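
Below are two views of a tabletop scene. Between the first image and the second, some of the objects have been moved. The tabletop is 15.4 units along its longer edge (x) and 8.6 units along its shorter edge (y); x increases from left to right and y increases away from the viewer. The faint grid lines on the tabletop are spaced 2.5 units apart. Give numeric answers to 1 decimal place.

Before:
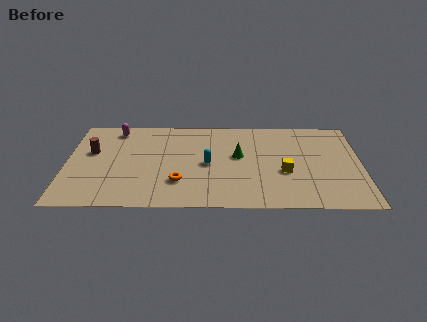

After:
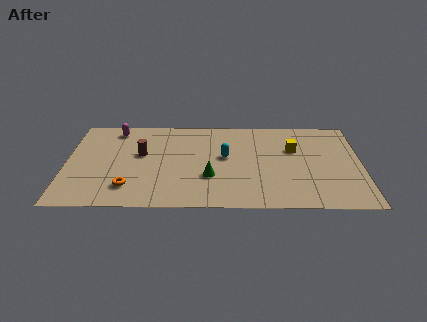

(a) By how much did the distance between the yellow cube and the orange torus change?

+3.8

Before: roughly 5.6 units apart; after: 9.4. That's 3.8 units further apart.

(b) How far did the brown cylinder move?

2.6

The brown cylinder was near (1.3, 5.2) before and (3.9, 5.0) after, so it travelled √(2.6² + 0.2²) ≈ 2.6 units.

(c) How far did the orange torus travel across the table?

2.6

The orange torus was near (5.9, 2.4) before and (3.3, 1.9) after, so it travelled √(2.6² + 0.5²) ≈ 2.6 units.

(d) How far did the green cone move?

2.5

The green cone was near (9.0, 4.9) before and (7.5, 2.9) after, so it travelled √(1.5² + 2.0²) ≈ 2.5 units.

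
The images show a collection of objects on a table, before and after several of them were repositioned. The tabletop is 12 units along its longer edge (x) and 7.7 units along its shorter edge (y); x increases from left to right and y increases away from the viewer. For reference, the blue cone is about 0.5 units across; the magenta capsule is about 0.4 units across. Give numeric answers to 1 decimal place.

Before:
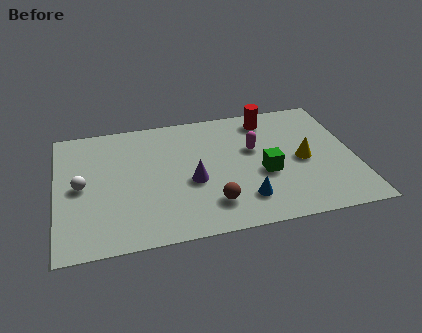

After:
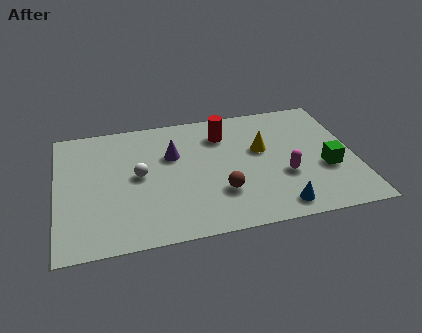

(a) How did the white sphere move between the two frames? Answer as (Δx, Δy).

(2.3, 0.2)

The white sphere started near (1.0, 3.8) and ended near (3.3, 4.0).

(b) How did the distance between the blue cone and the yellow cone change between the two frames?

+0.5

The distance was about 3.1 in the first image and 3.6 in the second, so they moved 0.5 units further apart.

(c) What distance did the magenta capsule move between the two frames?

2.2

The magenta capsule moved from about (8.0, 4.7) to (9.1, 2.8), a distance of √(1.1² + 1.9²) ≈ 2.2.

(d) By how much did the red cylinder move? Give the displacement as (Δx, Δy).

(-1.9, -0.6)

The red cylinder was at about (8.7, 6.5) and moved to about (6.8, 5.9).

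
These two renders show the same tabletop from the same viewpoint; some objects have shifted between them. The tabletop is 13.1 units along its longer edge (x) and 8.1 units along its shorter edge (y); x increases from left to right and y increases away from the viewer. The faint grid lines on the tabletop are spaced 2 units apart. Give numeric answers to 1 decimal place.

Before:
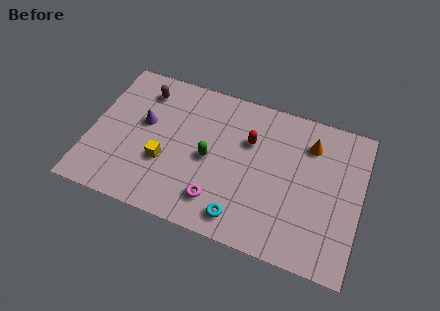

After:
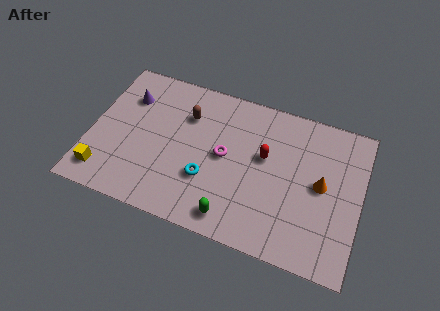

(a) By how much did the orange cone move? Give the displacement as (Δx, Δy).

(0.7, -2.0)

The orange cone was at about (10.5, 6.2) and moved to about (11.2, 4.2).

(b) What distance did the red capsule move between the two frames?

1.0

From (7.6, 5.4) to (8.4, 4.8), the red capsule covered √(0.8² + 0.6²) ≈ 1.0 units.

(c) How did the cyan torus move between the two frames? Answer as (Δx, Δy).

(-1.8, 1.5)

The cyan torus was at about (7.6, 1.2) and moved to about (5.8, 2.7).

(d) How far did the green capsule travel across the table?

3.0

The green capsule moved from about (5.8, 3.8) to (7.2, 1.1), a distance of √(1.4² + 2.7²) ≈ 3.0.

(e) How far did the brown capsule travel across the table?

2.3

The brown capsule was near (2.3, 6.5) before and (4.5, 5.8) after, so it travelled √(2.2² + 0.7²) ≈ 2.3 units.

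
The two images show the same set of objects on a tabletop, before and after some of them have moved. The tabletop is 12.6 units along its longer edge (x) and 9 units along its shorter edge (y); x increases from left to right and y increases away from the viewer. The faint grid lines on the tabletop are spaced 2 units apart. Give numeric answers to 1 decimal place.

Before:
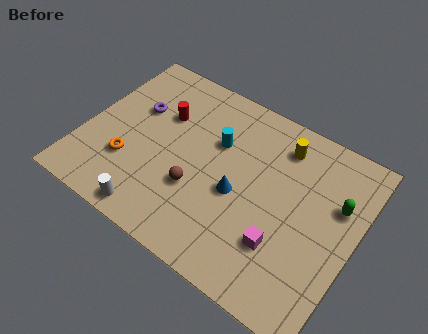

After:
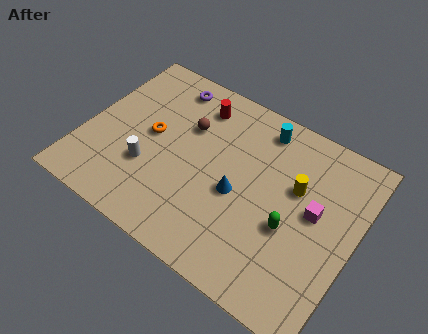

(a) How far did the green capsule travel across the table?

2.8

The green capsule moved from about (11.6, 5.8) to (9.8, 3.6), a distance of √(1.8² + 2.2²) ≈ 2.8.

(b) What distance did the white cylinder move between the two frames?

2.2

The white cylinder was near (3.9, 0.9) before and (3.2, 3.0) after, so it travelled √(0.7² + 2.1²) ≈ 2.2 units.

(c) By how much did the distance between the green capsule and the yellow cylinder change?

-1.3

The distance was about 3.3 in the first image and 2.0 in the second, so they moved 1.3 units closer together.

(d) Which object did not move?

the blue cone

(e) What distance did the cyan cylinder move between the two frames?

2.5

The cyan cylinder was near (5.9, 5.9) before and (7.7, 7.7) after, so it travelled √(1.8² + 1.8²) ≈ 2.5 units.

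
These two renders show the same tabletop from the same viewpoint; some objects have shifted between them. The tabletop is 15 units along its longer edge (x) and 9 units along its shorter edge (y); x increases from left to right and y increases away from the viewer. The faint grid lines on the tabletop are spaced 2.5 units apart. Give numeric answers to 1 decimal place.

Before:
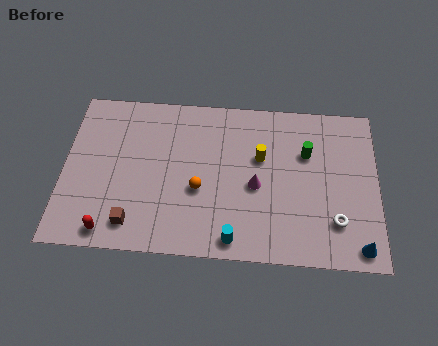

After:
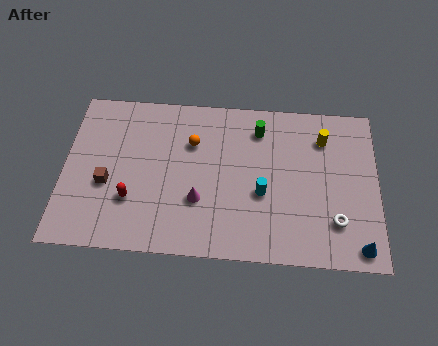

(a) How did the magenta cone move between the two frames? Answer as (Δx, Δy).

(-2.7, -1.0)

From the two frames, the magenta cone sits at roughly (9.2, 4.0) before and (6.5, 3.0) after.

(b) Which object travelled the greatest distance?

the yellow cylinder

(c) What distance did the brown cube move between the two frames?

2.5

From (3.4, 1.5) to (2.1, 3.6), the brown cube covered √(1.3² + 2.1²) ≈ 2.5 units.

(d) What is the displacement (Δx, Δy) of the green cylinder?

(-2.3, 1.2)

The green cylinder was at about (11.6, 6.0) and moved to about (9.3, 7.2).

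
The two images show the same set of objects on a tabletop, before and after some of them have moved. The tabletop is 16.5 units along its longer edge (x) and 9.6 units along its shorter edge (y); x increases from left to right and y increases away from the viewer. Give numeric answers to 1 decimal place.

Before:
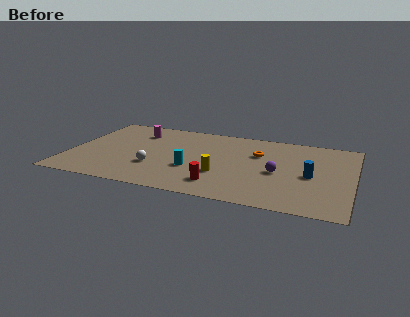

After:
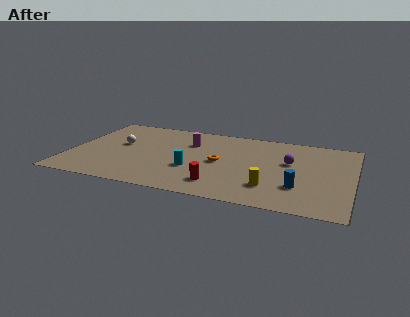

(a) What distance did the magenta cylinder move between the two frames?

3.3

The magenta cylinder was near (3.6, 7.4) before and (6.8, 6.8) after, so it travelled √(3.2² + 0.6²) ≈ 3.3 units.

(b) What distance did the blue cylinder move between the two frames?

1.7

The blue cylinder moved from about (14.1, 4.4) to (13.5, 2.8), a distance of √(0.6² + 1.6²) ≈ 1.7.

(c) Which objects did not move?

the cyan cylinder and the red cylinder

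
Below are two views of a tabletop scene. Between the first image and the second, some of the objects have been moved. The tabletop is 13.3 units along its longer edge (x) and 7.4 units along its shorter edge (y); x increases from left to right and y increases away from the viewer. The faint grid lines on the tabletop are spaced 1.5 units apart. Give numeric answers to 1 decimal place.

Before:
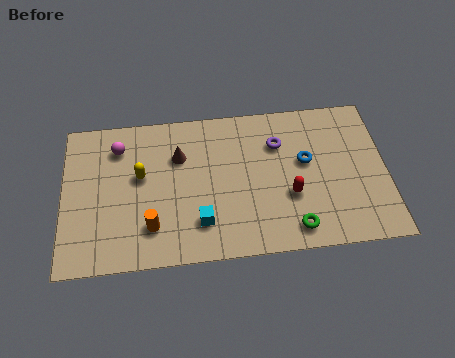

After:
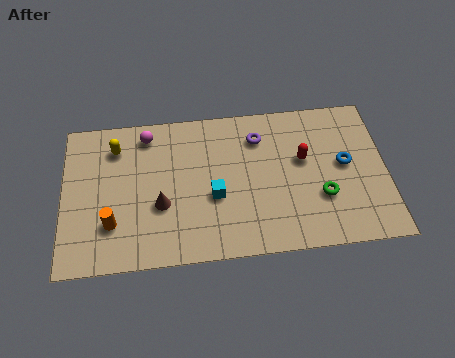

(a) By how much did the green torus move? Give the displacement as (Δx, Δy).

(1.2, 1.4)

The green torus was at about (9.4, 1.1) and moved to about (10.6, 2.5).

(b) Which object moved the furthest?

the brown cone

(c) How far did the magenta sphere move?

1.3

The magenta sphere moved from about (2.3, 5.8) to (3.5, 6.3), a distance of √(1.2² + 0.5²) ≈ 1.3.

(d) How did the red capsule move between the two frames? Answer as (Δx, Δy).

(0.6, 1.7)

The red capsule started near (9.3, 2.7) and ended near (9.9, 4.4).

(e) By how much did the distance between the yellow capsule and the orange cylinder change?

+1.2

They were about 2.5 units apart before and 3.7 after — 1.2 units further apart.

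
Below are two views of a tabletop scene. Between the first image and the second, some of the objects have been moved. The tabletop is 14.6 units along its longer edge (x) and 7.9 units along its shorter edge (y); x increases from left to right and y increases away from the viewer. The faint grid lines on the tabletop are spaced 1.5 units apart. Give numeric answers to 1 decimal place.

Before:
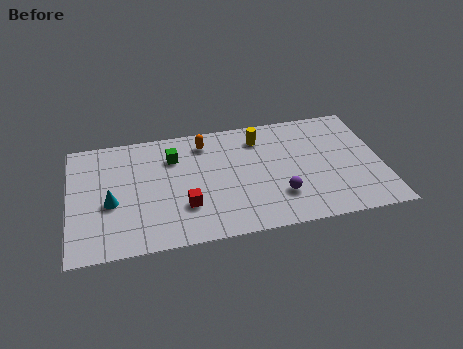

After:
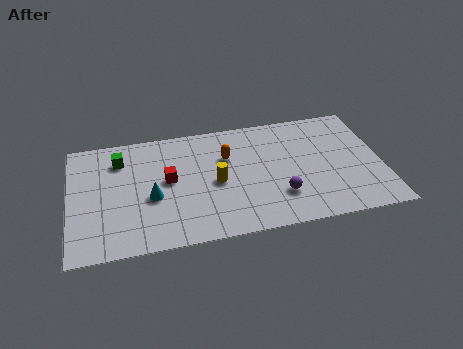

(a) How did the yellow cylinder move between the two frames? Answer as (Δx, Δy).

(-2.2, -2.6)

The yellow cylinder started near (9.0, 6.3) and ended near (6.8, 3.7).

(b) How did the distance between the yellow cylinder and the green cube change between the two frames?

+0.9

The distance was about 4.1 in the first image and 5.0 in the second, so they moved 0.9 units further apart.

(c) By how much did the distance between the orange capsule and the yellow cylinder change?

-0.9

The distance was about 2.6 in the first image and 1.7 in the second, so they moved 0.9 units closer together.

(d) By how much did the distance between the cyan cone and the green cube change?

-0.8

They were about 3.9 units apart before and 3.1 after — 0.8 units closer together.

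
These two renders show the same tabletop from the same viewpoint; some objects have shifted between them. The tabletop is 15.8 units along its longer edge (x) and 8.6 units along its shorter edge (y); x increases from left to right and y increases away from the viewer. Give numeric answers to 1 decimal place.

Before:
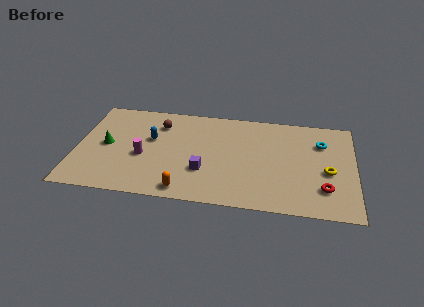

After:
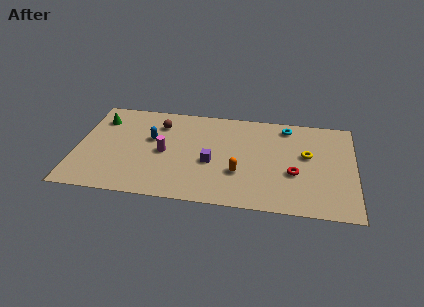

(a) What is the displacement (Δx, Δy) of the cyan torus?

(-2.0, 1.2)

The cyan torus started near (13.9, 6.2) and ended near (11.9, 7.4).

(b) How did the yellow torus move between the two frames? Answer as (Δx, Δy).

(-1.2, 1.3)

The yellow torus started near (14.3, 3.7) and ended near (13.1, 5.0).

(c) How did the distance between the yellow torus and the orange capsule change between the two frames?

-4.1

The distance was about 8.4 in the first image and 4.3 in the second, so they moved 4.1 units closer together.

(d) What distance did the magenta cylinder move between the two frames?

1.3

From (3.8, 3.6) to (5.0, 4.1), the magenta cylinder covered √(1.2² + 0.5²) ≈ 1.3 units.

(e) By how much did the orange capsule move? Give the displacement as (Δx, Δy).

(3.0, 1.9)

From the two frames, the orange capsule sits at roughly (6.3, 1.0) before and (9.3, 2.9) after.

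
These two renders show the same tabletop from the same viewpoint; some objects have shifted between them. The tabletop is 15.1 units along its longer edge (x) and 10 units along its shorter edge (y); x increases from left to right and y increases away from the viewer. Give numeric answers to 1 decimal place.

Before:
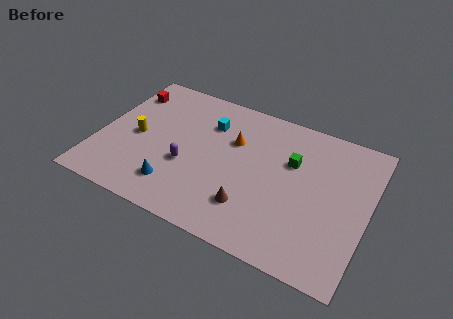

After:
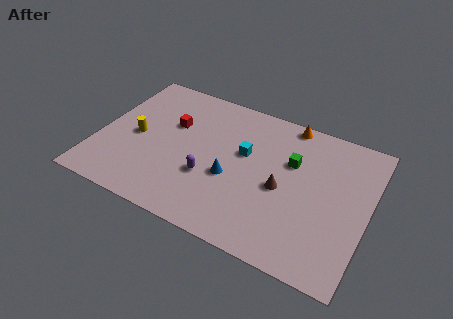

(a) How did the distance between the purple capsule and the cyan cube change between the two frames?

-0.6

The distance was about 3.6 in the first image and 3.0 in the second, so they moved 0.6 units closer together.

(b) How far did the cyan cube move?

2.6

The cyan cube moved from about (5.9, 7.3) to (8.1, 6.0), a distance of √(2.2² + 1.3²) ≈ 2.6.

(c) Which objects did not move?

the yellow cylinder and the green cube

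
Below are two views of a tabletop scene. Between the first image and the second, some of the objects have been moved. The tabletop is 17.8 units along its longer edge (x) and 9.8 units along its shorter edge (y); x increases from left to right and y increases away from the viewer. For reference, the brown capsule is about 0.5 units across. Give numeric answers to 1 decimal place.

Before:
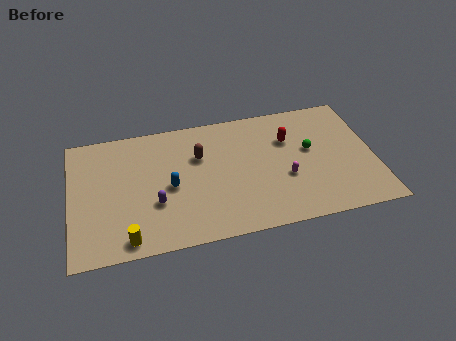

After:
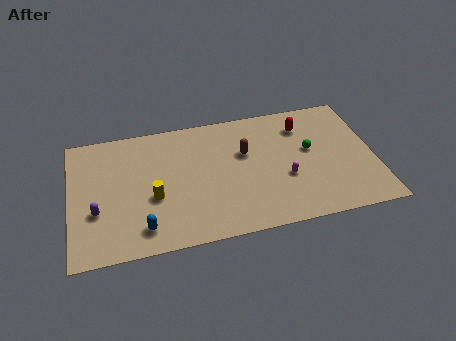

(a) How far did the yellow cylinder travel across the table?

3.2

The yellow cylinder moved from about (3.2, 1.1) to (4.8, 3.9), a distance of √(1.6² + 2.8²) ≈ 3.2.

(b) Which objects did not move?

the magenta capsule and the green sphere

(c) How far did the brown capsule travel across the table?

2.7

From (7.6, 6.5) to (10.3, 6.2), the brown capsule covered √(2.7² + 0.3²) ≈ 2.7 units.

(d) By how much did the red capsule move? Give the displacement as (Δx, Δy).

(0.9, 0.9)

From the two frames, the red capsule sits at roughly (12.9, 6.7) before and (13.8, 7.6) after.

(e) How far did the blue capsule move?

3.3

The blue capsule moved from about (5.8, 4.5) to (4.1, 1.7), a distance of √(1.7² + 2.8²) ≈ 3.3.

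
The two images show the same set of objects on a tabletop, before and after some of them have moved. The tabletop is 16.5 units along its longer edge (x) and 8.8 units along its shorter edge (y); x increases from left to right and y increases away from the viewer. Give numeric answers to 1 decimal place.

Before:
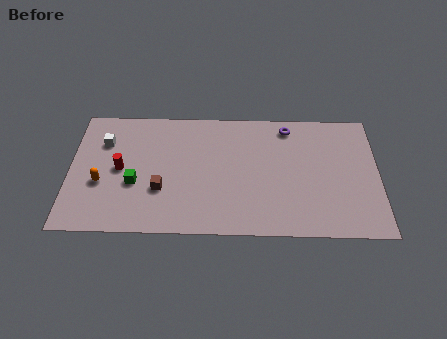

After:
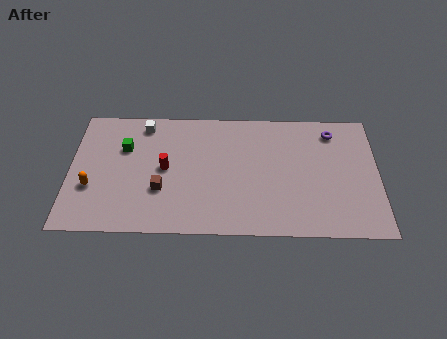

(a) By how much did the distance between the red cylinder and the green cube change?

+1.3

Before: roughly 1.3 units apart; after: 2.6. That's 1.3 units further apart.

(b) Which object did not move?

the brown cube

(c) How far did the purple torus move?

2.4

The purple torus was near (11.7, 7.6) before and (14.1, 7.3) after, so it travelled √(2.4² + 0.3²) ≈ 2.4 units.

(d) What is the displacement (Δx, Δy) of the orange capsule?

(-0.5, -0.3)

The orange capsule started near (1.7, 3.4) and ended near (1.2, 3.1).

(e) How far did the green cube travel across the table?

2.6

The green cube moved from about (3.5, 3.4) to (2.9, 5.9), a distance of √(0.6² + 2.5²) ≈ 2.6.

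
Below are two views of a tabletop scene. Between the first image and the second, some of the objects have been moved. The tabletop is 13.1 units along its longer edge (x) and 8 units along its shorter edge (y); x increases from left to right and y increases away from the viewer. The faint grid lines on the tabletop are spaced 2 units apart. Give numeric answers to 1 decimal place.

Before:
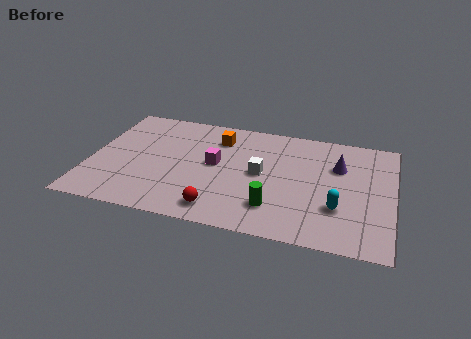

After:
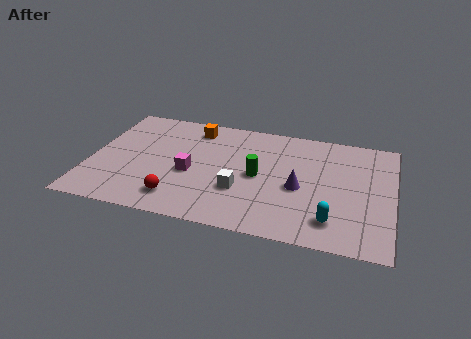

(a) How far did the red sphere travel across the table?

1.8

From (5.8, 1.2) to (4.0, 1.5), the red sphere covered √(1.8² + 0.3²) ≈ 1.8 units.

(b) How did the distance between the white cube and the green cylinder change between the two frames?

-0.9

The distance was about 2.3 in the first image and 1.4 in the second, so they moved 0.9 units closer together.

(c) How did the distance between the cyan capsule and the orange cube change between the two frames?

+1.6

The distance was about 6.5 in the first image and 8.1 in the second, so they moved 1.6 units further apart.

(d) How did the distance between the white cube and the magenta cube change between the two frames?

+0.3

They were about 2.0 units apart before and 2.3 after — 0.3 units further apart.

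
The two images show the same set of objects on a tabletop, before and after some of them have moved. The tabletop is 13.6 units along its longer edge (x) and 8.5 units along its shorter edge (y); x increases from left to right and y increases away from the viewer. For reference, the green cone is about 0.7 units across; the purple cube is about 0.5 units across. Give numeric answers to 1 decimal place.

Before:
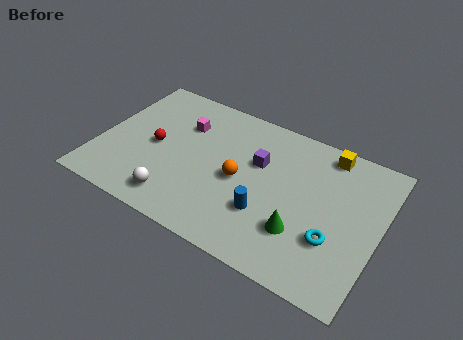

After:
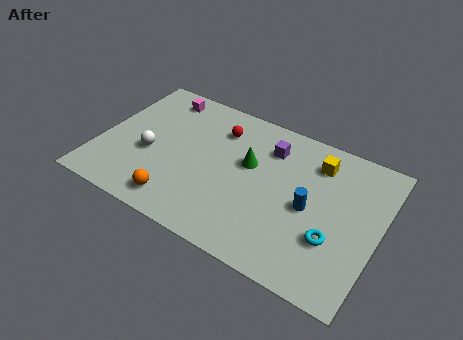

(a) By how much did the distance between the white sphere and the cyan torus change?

+1.6

The distance was about 7.5 in the first image and 9.1 in the second, so they moved 1.6 units further apart.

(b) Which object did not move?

the cyan torus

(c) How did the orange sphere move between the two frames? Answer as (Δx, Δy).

(-2.6, -2.7)

The orange sphere was at about (6.9, 4.0) and moved to about (4.3, 1.3).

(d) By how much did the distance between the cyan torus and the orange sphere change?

+2.6

The distance was about 4.9 in the first image and 7.5 in the second, so they moved 2.6 units further apart.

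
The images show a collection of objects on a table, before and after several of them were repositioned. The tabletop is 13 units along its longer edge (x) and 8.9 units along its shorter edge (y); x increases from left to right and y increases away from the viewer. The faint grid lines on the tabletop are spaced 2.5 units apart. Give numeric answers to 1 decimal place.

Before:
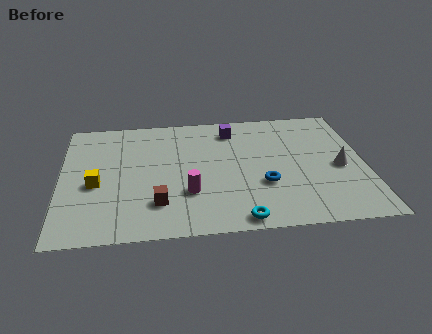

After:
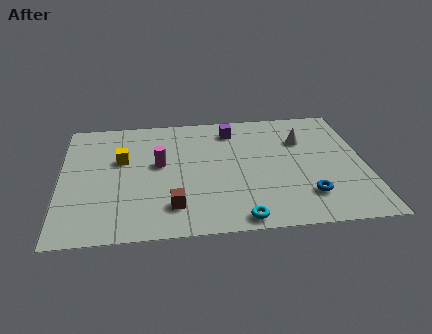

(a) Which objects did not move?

the cyan torus and the purple cube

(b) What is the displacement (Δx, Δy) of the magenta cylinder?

(-1.2, 2.2)

The magenta cylinder was at about (5.4, 2.8) and moved to about (4.2, 5.0).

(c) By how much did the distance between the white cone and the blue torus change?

+0.7

The distance was about 3.4 in the first image and 4.1 in the second, so they moved 0.7 units further apart.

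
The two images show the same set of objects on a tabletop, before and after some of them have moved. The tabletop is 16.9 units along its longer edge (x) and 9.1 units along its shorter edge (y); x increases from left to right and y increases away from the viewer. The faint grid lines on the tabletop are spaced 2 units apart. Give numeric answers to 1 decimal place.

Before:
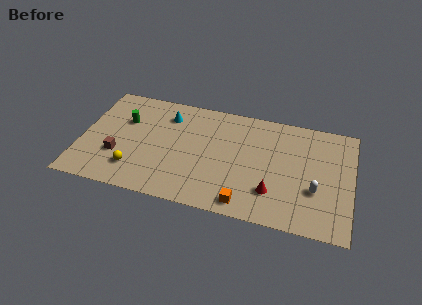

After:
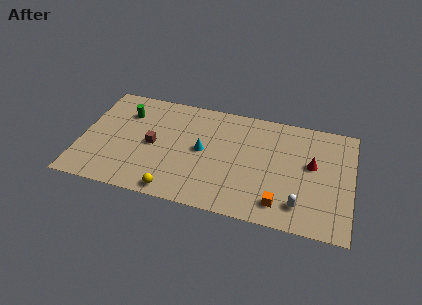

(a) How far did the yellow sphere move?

2.9

The yellow sphere moved from about (3.5, 2.1) to (6.1, 0.9), a distance of √(2.6² + 1.2²) ≈ 2.9.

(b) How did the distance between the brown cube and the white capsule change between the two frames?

-2.6

The distance was about 12.3 in the first image and 9.7 in the second, so they moved 2.6 units closer together.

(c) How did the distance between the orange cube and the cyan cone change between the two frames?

-2.1

They were about 8.0 units apart before and 5.9 after — 2.1 units closer together.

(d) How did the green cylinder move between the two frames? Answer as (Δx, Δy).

(0.0, 0.7)

From the two frames, the green cylinder sits at roughly (2.6, 6.0) before and (2.6, 6.7) after.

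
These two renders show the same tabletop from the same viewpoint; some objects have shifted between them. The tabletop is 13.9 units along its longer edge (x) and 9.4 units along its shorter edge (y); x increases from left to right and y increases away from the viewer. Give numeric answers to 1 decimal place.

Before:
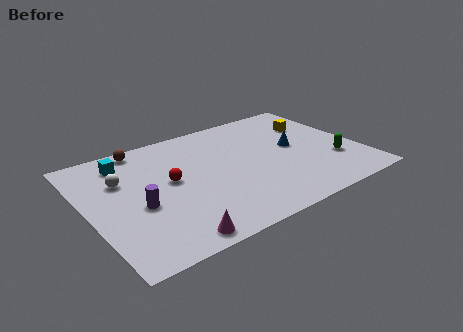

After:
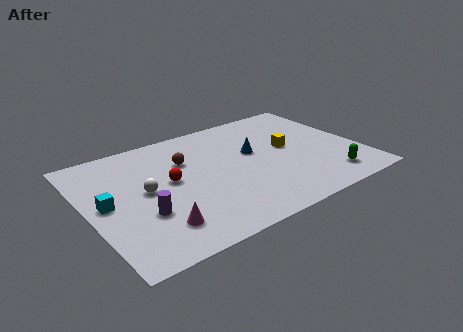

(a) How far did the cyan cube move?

3.2

From (2.3, 7.7) to (0.9, 4.8), the cyan cube covered √(1.4² + 2.9²) ≈ 3.2 units.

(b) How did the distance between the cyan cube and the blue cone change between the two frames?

-1.1

They were about 8.8 units apart before and 7.7 after — 1.1 units closer together.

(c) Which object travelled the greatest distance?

the cyan cube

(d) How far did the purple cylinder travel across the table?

0.7

The purple cylinder was near (2.4, 3.9) before and (2.5, 3.2) after, so it travelled √(0.1² + 0.7²) ≈ 0.7 units.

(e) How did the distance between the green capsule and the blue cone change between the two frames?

+2.3

They were about 2.7 units apart before and 5.0 after — 2.3 units further apart.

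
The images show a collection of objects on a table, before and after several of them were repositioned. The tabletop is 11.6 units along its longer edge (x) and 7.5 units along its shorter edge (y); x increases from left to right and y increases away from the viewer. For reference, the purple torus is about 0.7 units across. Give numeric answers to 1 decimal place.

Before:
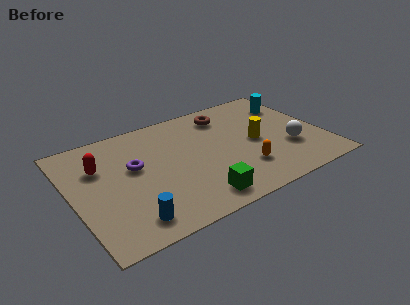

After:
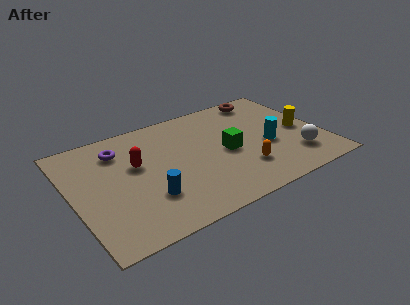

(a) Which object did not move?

the orange capsule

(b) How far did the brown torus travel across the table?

2.1

The brown torus was near (7.5, 6.1) before and (9.5, 6.6) after, so it travelled √(2.0² + 0.5²) ≈ 2.1 units.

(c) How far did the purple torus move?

1.5

From (2.9, 4.4) to (2.4, 5.8), the purple torus covered √(0.5² + 1.4²) ≈ 1.5 units.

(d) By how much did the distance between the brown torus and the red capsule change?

+0.6

Before: roughly 6.2 units apart; after: 6.8. That's 0.6 units further apart.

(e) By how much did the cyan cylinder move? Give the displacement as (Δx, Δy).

(-1.6, -2.5)

From the two frames, the cyan cylinder sits at roughly (10.6, 5.6) before and (9.0, 3.1) after.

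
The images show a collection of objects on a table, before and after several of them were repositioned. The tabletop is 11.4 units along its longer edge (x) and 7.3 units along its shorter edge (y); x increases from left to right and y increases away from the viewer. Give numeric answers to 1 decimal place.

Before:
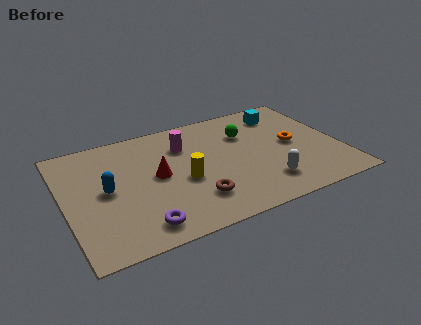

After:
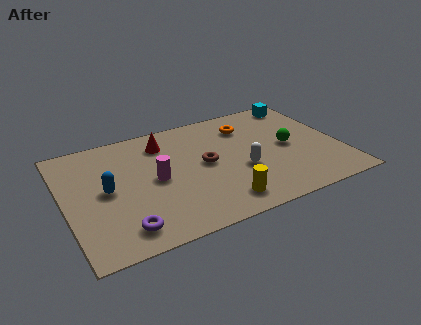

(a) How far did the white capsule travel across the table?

1.4

The white capsule was near (8.0, 1.6) before and (7.2, 2.8) after, so it travelled √(0.8² + 1.2²) ≈ 1.4 units.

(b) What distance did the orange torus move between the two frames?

2.5

The orange torus moved from about (9.5, 3.7) to (7.8, 5.6), a distance of √(1.7² + 1.9²) ≈ 2.5.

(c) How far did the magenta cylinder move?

2.2

The magenta cylinder moved from about (5.1, 5.3) to (3.7, 3.6), a distance of √(1.4² + 1.7²) ≈ 2.2.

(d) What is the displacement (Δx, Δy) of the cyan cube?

(0.9, 0.5)

The cyan cube started near (9.4, 5.9) and ended near (10.3, 6.4).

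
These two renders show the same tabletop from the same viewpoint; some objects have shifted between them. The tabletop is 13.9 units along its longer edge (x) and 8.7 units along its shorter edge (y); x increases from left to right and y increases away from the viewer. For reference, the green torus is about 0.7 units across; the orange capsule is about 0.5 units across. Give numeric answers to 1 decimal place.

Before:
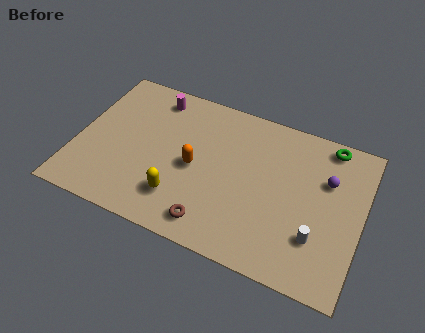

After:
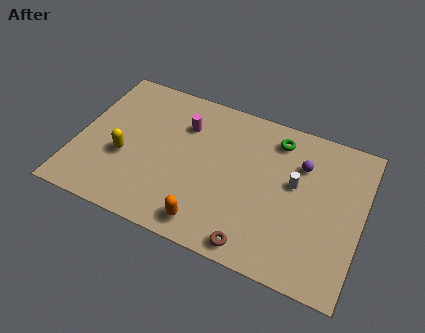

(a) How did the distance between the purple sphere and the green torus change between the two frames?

-0.4

Before: roughly 2.0 units apart; after: 1.6. That's 0.4 units closer together.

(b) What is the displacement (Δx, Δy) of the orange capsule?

(1.0, -2.9)

The orange capsule was at about (5.8, 4.1) and moved to about (6.8, 1.2).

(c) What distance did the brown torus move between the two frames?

2.1

The brown torus moved from about (7.0, 1.3) to (9.1, 0.9), a distance of √(2.1² + 0.4²) ≈ 2.1.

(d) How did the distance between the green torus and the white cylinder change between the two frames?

-2.8

Before: roughly 5.3 units apart; after: 2.5. That's 2.8 units closer together.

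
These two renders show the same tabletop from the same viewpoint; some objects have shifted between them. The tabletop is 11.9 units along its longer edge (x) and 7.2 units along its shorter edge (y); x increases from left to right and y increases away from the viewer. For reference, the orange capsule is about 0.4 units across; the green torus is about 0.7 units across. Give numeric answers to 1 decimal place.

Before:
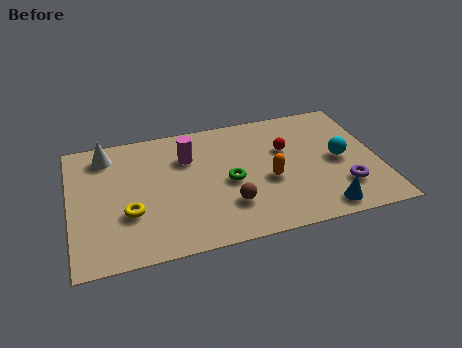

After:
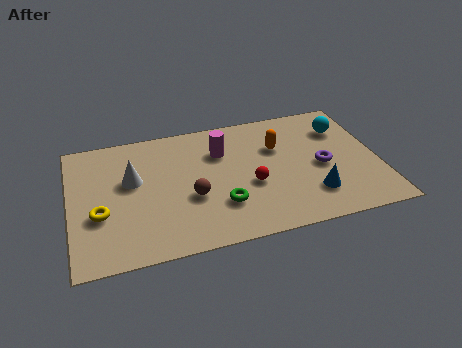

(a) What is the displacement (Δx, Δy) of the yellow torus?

(-1.1, 0.2)

From the two frames, the yellow torus sits at roughly (2.2, 2.5) before and (1.1, 2.7) after.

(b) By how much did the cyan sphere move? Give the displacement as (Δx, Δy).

(0.3, 1.8)

The cyan sphere started near (10.4, 3.5) and ended near (10.7, 5.3).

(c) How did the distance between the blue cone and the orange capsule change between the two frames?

+0.4

Before: roughly 2.8 units apart; after: 3.2. That's 0.4 units further apart.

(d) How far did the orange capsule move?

1.9

The orange capsule moved from about (7.6, 3.0) to (8.1, 4.8), a distance of √(0.5² + 1.8²) ≈ 1.9.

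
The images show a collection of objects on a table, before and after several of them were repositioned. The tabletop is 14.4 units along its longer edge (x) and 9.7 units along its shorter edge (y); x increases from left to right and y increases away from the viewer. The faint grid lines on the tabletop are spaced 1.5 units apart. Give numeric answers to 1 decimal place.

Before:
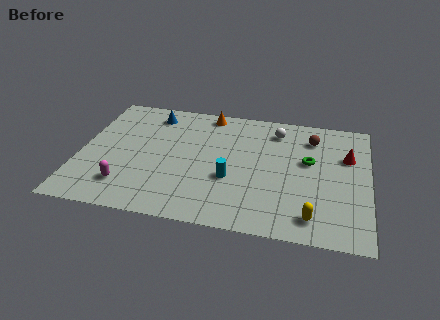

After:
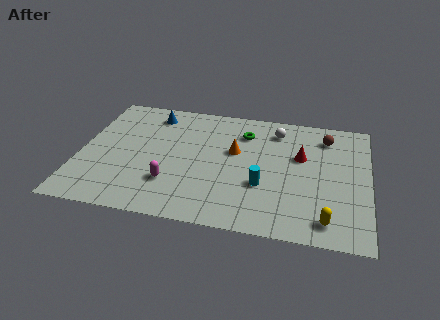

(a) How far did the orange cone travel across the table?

3.3

From (6.2, 8.7) to (7.7, 5.8), the orange cone covered √(1.5² + 2.9²) ≈ 3.3 units.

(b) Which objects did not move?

the blue cone and the white sphere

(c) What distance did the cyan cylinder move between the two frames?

1.6

The cyan cylinder moved from about (7.6, 3.6) to (9.2, 3.4), a distance of √(1.6² + 0.2²) ≈ 1.6.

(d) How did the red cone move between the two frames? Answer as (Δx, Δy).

(-2.3, -0.4)

From the two frames, the red cone sits at roughly (13.3, 6.4) before and (11.0, 6.0) after.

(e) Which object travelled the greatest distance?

the green torus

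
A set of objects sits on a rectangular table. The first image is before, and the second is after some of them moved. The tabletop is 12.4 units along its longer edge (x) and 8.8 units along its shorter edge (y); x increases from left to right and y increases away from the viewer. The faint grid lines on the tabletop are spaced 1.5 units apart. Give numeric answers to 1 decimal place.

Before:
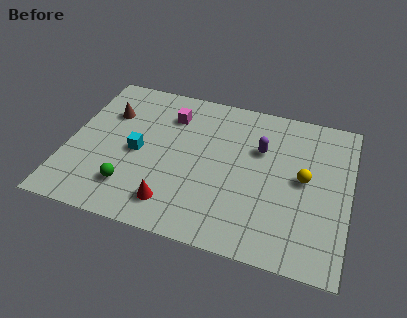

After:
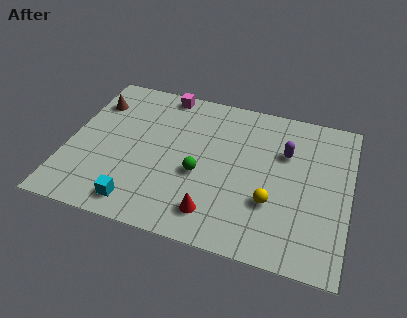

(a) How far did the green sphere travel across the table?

3.3

The green sphere moved from about (3.0, 2.0) to (5.9, 3.6), a distance of √(2.9² + 1.6²) ≈ 3.3.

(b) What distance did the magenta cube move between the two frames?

1.4

The magenta cube was near (4.3, 6.7) before and (3.9, 8.0) after, so it travelled √(0.4² + 1.3²) ≈ 1.4 units.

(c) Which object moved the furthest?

the green sphere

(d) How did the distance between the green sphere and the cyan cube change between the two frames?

+1.4

Before: roughly 2.1 units apart; after: 3.5. That's 1.4 units further apart.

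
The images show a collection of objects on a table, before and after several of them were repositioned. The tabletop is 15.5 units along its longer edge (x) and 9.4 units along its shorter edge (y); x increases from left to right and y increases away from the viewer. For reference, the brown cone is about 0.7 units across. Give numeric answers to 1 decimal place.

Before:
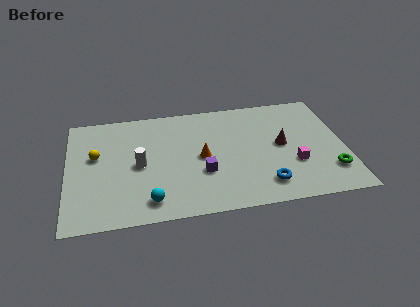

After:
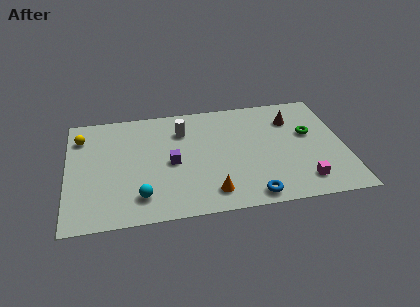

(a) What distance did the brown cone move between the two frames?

2.2

The brown cone moved from about (12.0, 4.9) to (12.7, 7.0), a distance of √(0.7² + 2.1²) ≈ 2.2.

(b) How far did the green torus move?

3.4

From (14.6, 2.3) to (13.6, 5.6), the green torus covered √(1.0² + 3.3²) ≈ 3.4 units.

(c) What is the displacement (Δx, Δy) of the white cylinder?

(2.5, 2.5)

The white cylinder was at about (4.0, 4.5) and moved to about (6.5, 7.0).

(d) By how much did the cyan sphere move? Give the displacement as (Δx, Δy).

(-0.5, 0.4)

From the two frames, the cyan sphere sits at roughly (4.5, 1.5) before and (4.0, 1.9) after.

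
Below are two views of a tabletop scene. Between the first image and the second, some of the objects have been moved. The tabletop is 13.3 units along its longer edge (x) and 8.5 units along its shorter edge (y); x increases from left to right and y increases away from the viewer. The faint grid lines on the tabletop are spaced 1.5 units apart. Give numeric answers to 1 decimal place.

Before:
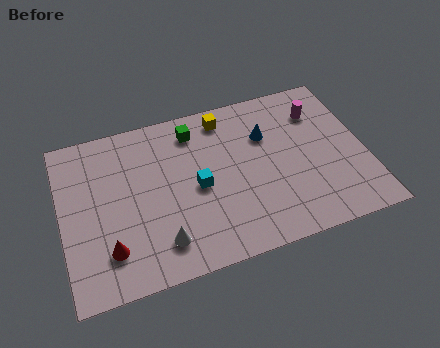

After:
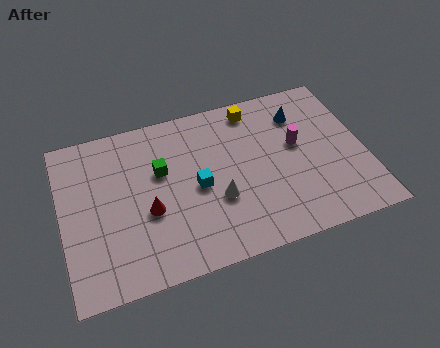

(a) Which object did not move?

the cyan cube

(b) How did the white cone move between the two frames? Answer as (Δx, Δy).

(2.6, 1.4)

From the two frames, the white cone sits at roughly (4.1, 1.7) before and (6.7, 3.1) after.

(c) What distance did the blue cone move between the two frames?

1.7

The blue cone moved from about (9.1, 5.8) to (10.7, 6.5), a distance of √(1.6² + 0.7²) ≈ 1.7.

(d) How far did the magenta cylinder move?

1.9

The magenta cylinder moved from about (11.5, 6.4) to (10.4, 4.9), a distance of √(1.1² + 1.5²) ≈ 1.9.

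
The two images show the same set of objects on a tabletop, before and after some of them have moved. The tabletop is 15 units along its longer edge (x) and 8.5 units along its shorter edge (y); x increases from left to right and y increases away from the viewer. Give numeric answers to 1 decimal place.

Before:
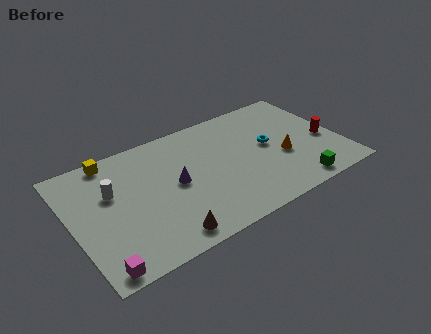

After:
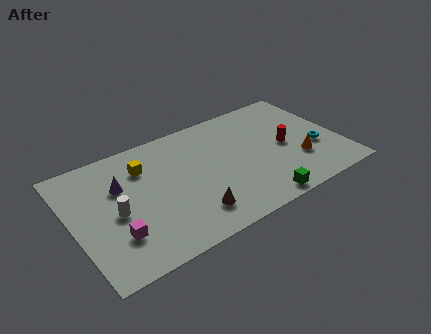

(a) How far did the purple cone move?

3.2

The purple cone moved from about (5.7, 4.3) to (2.8, 5.6), a distance of √(2.9² + 1.3²) ≈ 3.2.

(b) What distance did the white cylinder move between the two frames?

1.5

The white cylinder was near (2.3, 5.4) before and (2.3, 3.9) after, so it travelled √(0.0² + 1.5²) ≈ 1.5 units.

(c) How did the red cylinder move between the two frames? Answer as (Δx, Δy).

(-2.2, 0.5)

The red cylinder started near (14.2, 3.6) and ended near (12.0, 4.1).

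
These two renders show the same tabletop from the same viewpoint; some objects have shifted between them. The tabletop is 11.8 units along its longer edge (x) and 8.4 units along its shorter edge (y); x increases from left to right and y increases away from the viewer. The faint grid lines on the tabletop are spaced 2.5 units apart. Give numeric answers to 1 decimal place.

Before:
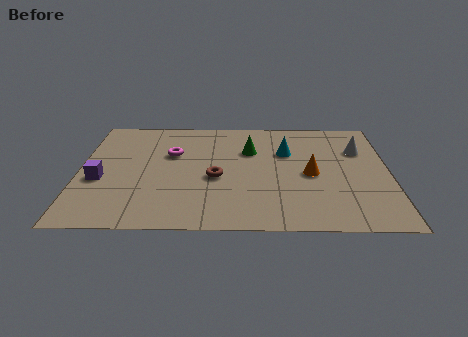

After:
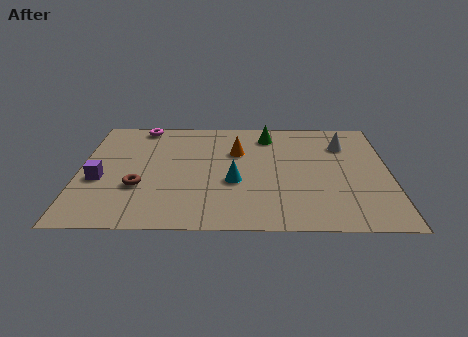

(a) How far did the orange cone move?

3.3

The orange cone was near (8.8, 3.9) before and (6.0, 5.6) after, so it travelled √(2.8² + 1.7²) ≈ 3.3 units.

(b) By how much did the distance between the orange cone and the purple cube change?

-2.4

The distance was about 8.0 in the first image and 5.6 in the second, so they moved 2.4 units closer together.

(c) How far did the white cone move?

0.7

The white cone was near (10.7, 5.8) before and (10.1, 6.2) after, so it travelled √(0.6² + 0.4²) ≈ 0.7 units.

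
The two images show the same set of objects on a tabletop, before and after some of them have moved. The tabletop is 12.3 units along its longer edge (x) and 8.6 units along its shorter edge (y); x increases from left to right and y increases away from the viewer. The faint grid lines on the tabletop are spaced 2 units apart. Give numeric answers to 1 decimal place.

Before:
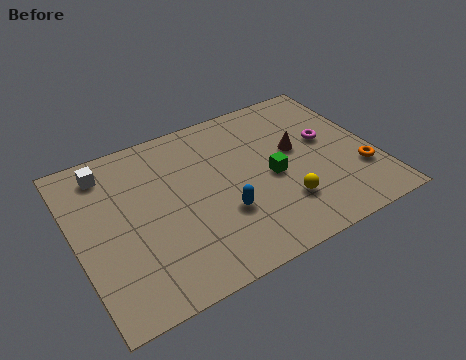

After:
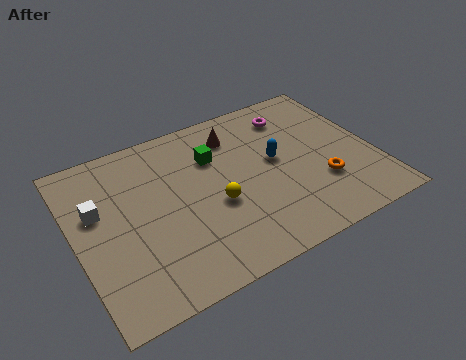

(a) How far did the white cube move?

2.0

The white cube moved from about (1.6, 7.2) to (1.0, 5.3), a distance of √(0.6² + 1.9²) ≈ 2.0.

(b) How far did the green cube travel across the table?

3.0

The green cube moved from about (8.0, 3.9) to (5.9, 6.0), a distance of √(2.1² + 2.1²) ≈ 3.0.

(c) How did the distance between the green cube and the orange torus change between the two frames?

+1.5

Before: roughly 3.7 units apart; after: 5.2. That's 1.5 units further apart.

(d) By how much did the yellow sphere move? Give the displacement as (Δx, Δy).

(-2.6, 1.2)

From the two frames, the yellow sphere sits at roughly (8.2, 2.3) before and (5.6, 3.5) after.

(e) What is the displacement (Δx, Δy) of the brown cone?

(-2.3, 1.9)

The brown cone was at about (9.2, 4.9) and moved to about (6.9, 6.8).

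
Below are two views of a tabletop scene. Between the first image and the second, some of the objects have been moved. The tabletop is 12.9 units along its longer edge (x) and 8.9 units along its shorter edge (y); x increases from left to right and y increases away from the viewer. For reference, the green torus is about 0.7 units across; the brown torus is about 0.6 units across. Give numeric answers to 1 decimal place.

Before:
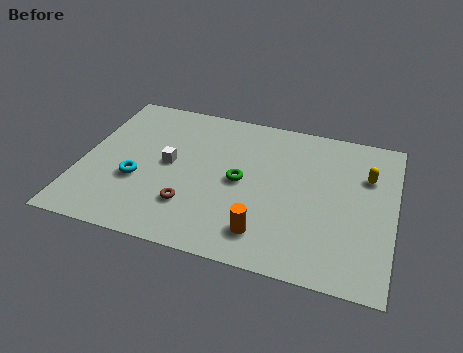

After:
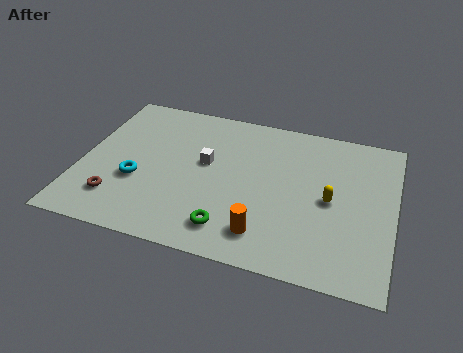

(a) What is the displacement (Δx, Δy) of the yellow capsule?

(-1.4, -1.8)

The yellow capsule started near (11.7, 6.1) and ended near (10.3, 4.3).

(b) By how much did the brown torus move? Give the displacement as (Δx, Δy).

(-3.0, -0.4)

The brown torus started near (4.7, 2.4) and ended near (1.7, 2.0).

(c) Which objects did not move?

the cyan torus and the orange cylinder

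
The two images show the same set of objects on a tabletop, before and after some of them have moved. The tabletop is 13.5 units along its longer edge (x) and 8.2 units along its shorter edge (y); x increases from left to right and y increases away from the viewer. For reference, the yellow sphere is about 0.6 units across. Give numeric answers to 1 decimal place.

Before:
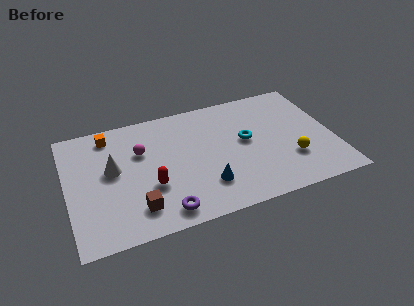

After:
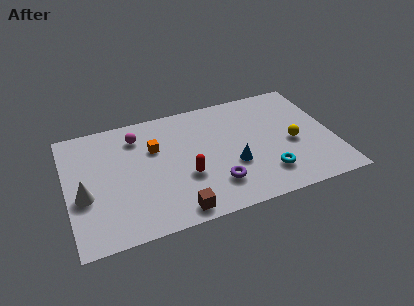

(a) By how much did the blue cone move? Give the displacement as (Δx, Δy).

(1.5, 0.9)

The blue cone was at about (6.8, 2.1) and moved to about (8.3, 3.0).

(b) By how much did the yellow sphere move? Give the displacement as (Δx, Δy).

(0.2, 1.1)

The yellow sphere was at about (11.2, 2.5) and moved to about (11.4, 3.6).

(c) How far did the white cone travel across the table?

2.0

The white cone moved from about (2.3, 4.6) to (0.8, 3.3), a distance of √(1.5² + 1.3²) ≈ 2.0.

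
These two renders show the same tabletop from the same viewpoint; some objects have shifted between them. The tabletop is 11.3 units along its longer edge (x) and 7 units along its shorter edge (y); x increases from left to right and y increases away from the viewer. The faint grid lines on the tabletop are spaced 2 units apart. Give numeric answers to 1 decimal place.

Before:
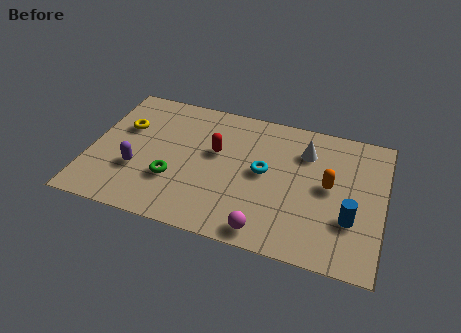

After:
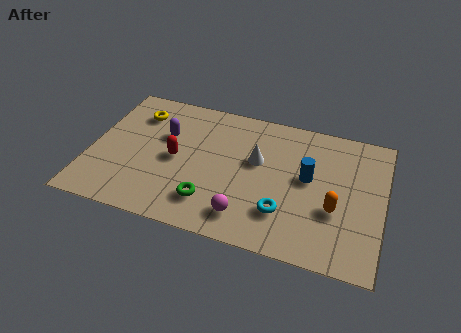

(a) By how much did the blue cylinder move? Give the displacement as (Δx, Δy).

(-1.7, 1.6)

The blue cylinder was at about (10.1, 2.3) and moved to about (8.4, 3.9).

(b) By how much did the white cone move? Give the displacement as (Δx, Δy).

(-1.8, -1.0)

From the two frames, the white cone sits at roughly (8.2, 5.2) before and (6.4, 4.2) after.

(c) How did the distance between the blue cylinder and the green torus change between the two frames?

-2.5

The distance was about 6.8 in the first image and 4.3 in the second, so they moved 2.5 units closer together.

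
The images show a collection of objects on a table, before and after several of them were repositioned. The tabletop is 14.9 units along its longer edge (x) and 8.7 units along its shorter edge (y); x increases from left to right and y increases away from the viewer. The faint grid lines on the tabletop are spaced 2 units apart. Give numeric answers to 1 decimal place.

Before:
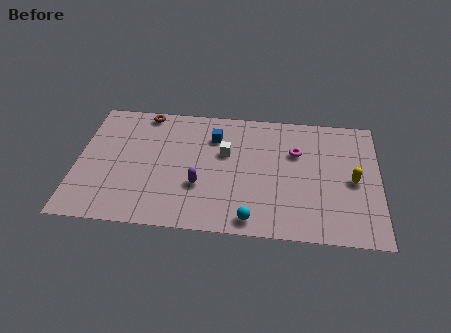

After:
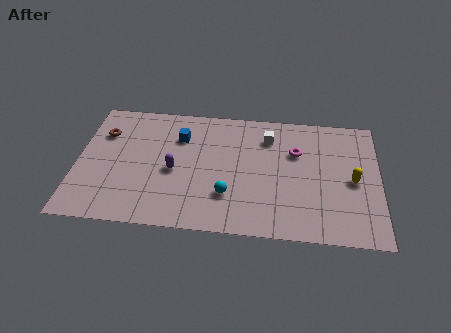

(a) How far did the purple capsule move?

1.6

From (6.1, 3.0) to (4.8, 3.9), the purple capsule covered √(1.3² + 0.9²) ≈ 1.6 units.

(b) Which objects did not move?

the magenta torus and the yellow capsule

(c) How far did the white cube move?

2.5

From (7.3, 5.4) to (9.4, 6.7), the white cube covered √(2.1² + 1.3²) ≈ 2.5 units.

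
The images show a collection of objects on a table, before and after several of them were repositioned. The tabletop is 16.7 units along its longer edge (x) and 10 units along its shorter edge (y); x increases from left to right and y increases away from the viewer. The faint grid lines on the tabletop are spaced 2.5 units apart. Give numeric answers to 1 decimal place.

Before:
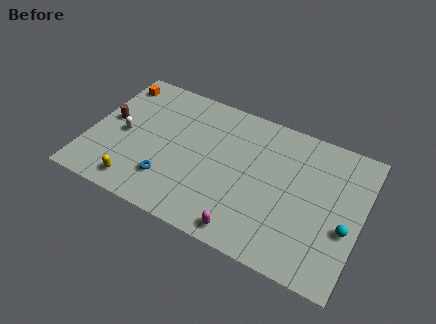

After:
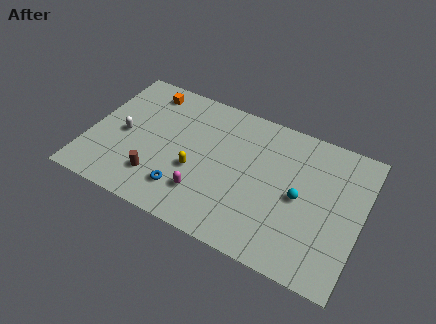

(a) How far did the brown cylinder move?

4.5

From (1.1, 5.4) to (4.5, 2.4), the brown cylinder covered √(3.4² + 3.0²) ≈ 4.5 units.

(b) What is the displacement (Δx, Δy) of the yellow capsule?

(3.3, 2.5)

From the two frames, the yellow capsule sits at roughly (3.4, 1.4) before and (6.7, 3.9) after.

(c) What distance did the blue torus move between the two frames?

1.0

The blue torus moved from about (5.2, 2.5) to (6.2, 2.2), a distance of √(1.0² + 0.3²) ≈ 1.0.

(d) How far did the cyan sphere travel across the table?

3.0

The cyan sphere moved from about (15.9, 3.9) to (13.0, 4.8), a distance of √(2.9² + 0.9²) ≈ 3.0.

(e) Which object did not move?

the white capsule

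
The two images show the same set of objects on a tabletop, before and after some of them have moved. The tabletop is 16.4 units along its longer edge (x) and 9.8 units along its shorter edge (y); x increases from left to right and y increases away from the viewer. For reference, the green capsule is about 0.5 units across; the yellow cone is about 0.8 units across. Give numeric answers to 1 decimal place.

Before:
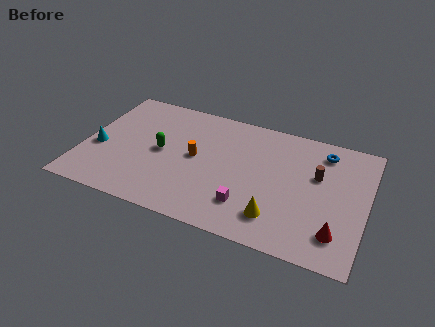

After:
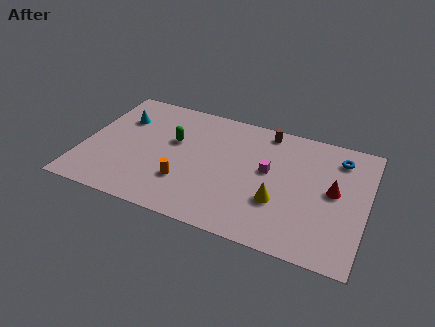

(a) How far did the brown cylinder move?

4.1

The brown cylinder moved from about (13.5, 6.1) to (10.3, 8.7), a distance of √(3.2² + 2.6²) ≈ 4.1.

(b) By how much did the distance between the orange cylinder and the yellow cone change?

-0.4

Before: roughly 5.8 units apart; after: 5.4. That's 0.4 units closer together.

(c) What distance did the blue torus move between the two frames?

0.9

From (13.7, 8.1) to (14.6, 7.9), the blue torus covered √(0.9² + 0.2²) ≈ 0.9 units.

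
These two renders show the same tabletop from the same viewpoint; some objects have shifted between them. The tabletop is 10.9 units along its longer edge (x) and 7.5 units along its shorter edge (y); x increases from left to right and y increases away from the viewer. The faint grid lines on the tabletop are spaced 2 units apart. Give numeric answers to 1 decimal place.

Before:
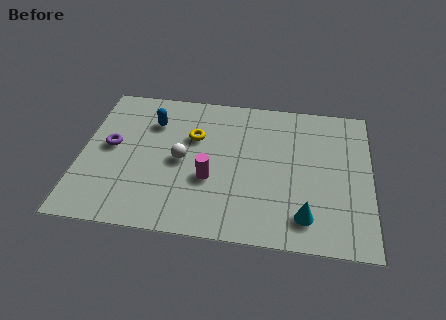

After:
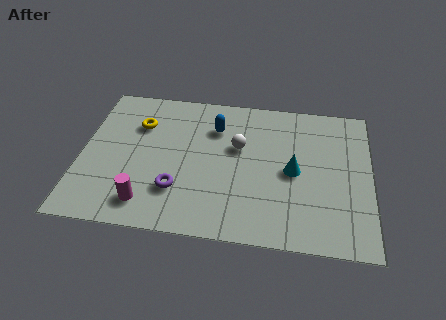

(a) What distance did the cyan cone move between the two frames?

2.3

The cyan cone moved from about (8.5, 1.4) to (8.0, 3.6), a distance of √(0.5² + 2.2²) ≈ 2.3.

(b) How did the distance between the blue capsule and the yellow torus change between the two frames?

+1.2

Before: roughly 1.7 units apart; after: 2.9. That's 1.2 units further apart.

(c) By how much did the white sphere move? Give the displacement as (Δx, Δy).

(2.1, 1.0)

From the two frames, the white sphere sits at roughly (3.8, 3.6) before and (5.9, 4.6) after.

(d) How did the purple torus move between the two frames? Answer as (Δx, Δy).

(2.6, -1.9)

The purple torus started near (1.1, 4.0) and ended near (3.7, 2.1).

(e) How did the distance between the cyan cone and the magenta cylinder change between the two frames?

+2.0

Before: roughly 3.9 units apart; after: 5.9. That's 2.0 units further apart.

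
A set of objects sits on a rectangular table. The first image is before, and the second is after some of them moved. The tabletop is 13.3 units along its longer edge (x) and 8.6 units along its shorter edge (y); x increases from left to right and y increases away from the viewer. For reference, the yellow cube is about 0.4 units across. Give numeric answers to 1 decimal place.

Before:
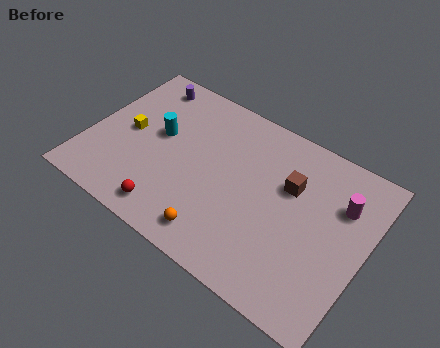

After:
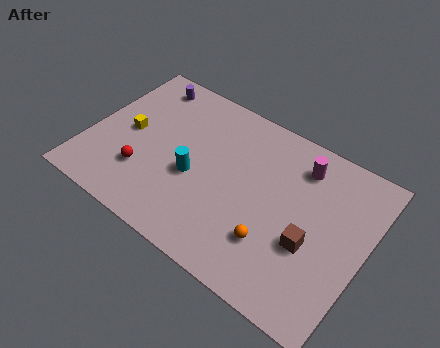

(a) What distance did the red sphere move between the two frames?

2.1

The red sphere was near (4.5, 1.2) before and (2.9, 2.5) after, so it travelled √(1.6² + 1.3²) ≈ 2.1 units.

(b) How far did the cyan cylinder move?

2.4

The cyan cylinder moved from about (3.2, 4.9) to (5.2, 3.6), a distance of √(2.0² + 1.3²) ≈ 2.4.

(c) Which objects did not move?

the yellow cube and the purple cylinder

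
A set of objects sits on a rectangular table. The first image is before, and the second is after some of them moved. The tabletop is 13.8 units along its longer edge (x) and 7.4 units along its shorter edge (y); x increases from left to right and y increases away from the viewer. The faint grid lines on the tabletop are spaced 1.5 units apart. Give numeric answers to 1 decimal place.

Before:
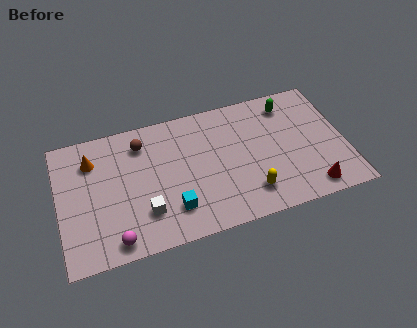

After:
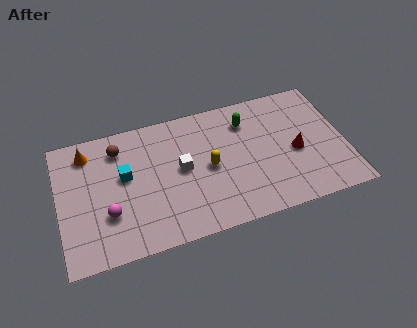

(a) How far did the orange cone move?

0.5

The orange cone moved from about (1.7, 5.6) to (1.5, 6.1), a distance of √(0.2² + 0.5²) ≈ 0.5.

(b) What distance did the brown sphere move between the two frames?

1.1

From (4.1, 5.9) to (3.0, 5.9), the brown sphere covered √(1.1² + 0.0²) ≈ 1.1 units.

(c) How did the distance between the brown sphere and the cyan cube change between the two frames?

-2.7

They were about 4.3 units apart before and 1.6 after — 2.7 units closer together.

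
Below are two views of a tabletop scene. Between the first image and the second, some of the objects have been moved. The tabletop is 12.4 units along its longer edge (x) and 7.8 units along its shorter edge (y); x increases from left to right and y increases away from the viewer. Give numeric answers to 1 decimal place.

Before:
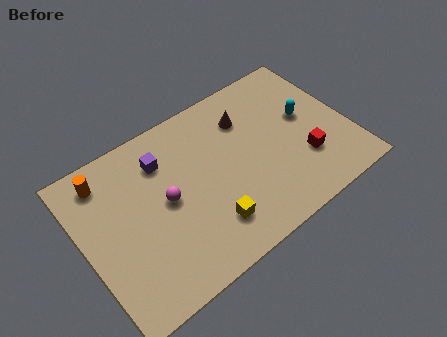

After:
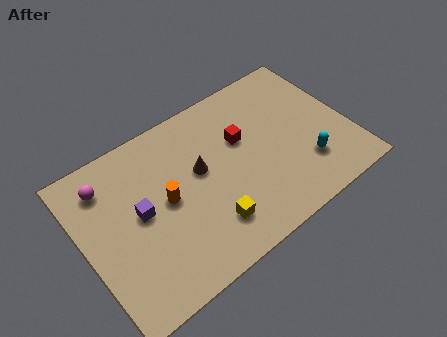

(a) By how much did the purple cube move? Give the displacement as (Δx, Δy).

(-1.4, -1.8)

The purple cube started near (4.0, 5.9) and ended near (2.6, 4.1).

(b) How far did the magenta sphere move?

3.3

The magenta sphere moved from about (3.8, 4.0) to (1.4, 6.2), a distance of √(2.4² + 2.2²) ≈ 3.3.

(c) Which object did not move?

the yellow cube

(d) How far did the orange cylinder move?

3.5

From (1.4, 6.5) to (3.8, 4.0), the orange cylinder covered √(2.4² + 2.5²) ≈ 3.5 units.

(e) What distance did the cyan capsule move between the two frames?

2.4

The cyan capsule was near (10.6, 4.4) before and (10.1, 2.1) after, so it travelled √(0.5² + 2.3²) ≈ 2.4 units.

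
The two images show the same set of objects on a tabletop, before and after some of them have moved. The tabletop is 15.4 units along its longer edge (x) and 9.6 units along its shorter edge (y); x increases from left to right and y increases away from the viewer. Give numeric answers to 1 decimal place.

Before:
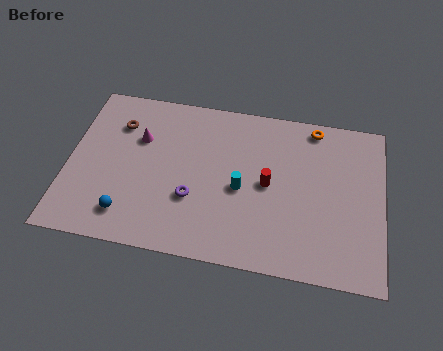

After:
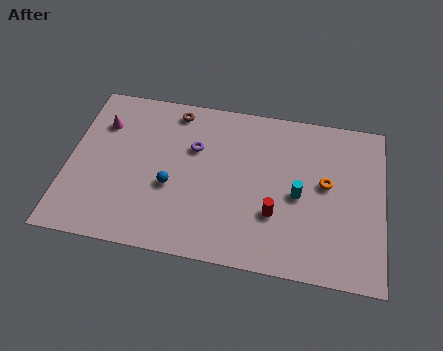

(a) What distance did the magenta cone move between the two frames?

2.0

The magenta cone was near (3.4, 6.4) before and (1.5, 7.0) after, so it travelled √(1.9² + 0.6²) ≈ 2.0 units.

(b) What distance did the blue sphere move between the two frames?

2.8

From (3.1, 1.8) to (5.1, 3.8), the blue sphere covered √(2.0² + 2.0²) ≈ 2.8 units.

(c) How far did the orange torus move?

3.4

From (11.9, 8.6) to (12.6, 5.3), the orange torus covered √(0.7² + 3.3²) ≈ 3.4 units.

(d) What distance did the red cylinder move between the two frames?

1.7

The red cylinder was near (9.8, 4.8) before and (10.2, 3.1) after, so it travelled √(0.4² + 1.7²) ≈ 1.7 units.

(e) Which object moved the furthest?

the orange torus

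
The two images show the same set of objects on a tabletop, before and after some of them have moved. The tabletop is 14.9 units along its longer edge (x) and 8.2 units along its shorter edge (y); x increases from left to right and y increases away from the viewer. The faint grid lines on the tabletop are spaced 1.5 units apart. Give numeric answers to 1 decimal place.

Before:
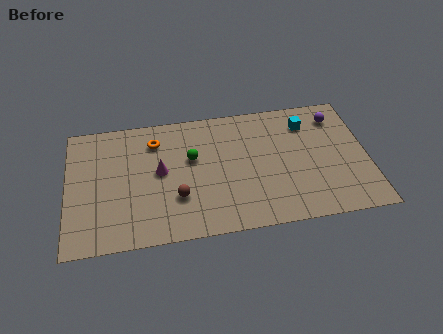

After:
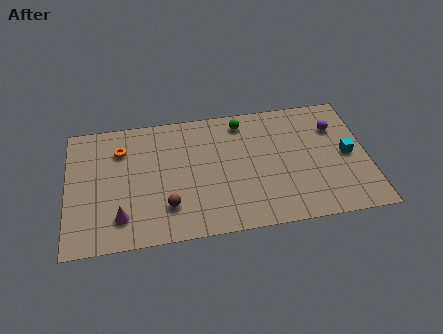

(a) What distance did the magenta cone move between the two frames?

3.3

The magenta cone moved from about (4.6, 4.4) to (2.6, 1.8), a distance of √(2.0² + 2.6²) ≈ 3.3.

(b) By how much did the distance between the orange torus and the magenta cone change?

+2.3

The distance was about 2.0 in the first image and 4.3 in the second, so they moved 2.3 units further apart.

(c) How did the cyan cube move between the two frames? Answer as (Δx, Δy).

(1.9, -2.4)

The cyan cube started near (12.0, 6.4) and ended near (13.9, 4.0).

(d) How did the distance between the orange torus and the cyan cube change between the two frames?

+3.8

They were about 7.6 units apart before and 11.4 after — 3.8 units further apart.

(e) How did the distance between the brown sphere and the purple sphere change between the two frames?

+0.3

The distance was about 9.0 in the first image and 9.3 in the second, so they moved 0.3 units further apart.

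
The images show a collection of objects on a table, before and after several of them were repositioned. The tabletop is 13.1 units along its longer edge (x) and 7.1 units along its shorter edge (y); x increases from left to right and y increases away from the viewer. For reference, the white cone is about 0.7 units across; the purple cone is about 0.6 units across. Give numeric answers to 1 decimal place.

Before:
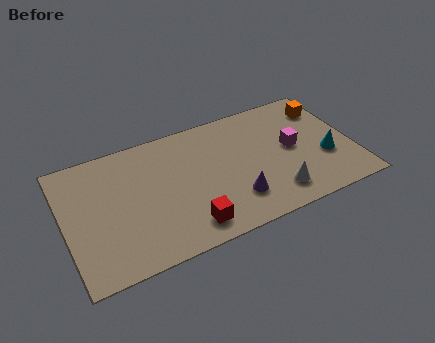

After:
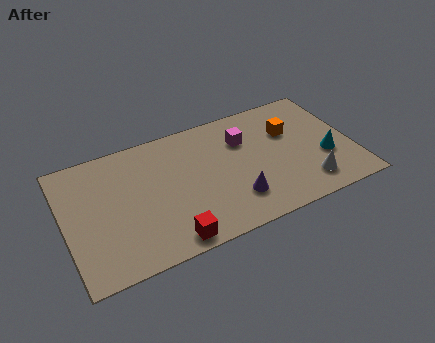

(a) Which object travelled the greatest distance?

the magenta cube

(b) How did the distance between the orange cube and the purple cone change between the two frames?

-1.9

The distance was about 6.0 in the first image and 4.1 in the second, so they moved 1.9 units closer together.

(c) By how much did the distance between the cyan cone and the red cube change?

+1.0

Before: roughly 6.6 units apart; after: 7.6. That's 1.0 units further apart.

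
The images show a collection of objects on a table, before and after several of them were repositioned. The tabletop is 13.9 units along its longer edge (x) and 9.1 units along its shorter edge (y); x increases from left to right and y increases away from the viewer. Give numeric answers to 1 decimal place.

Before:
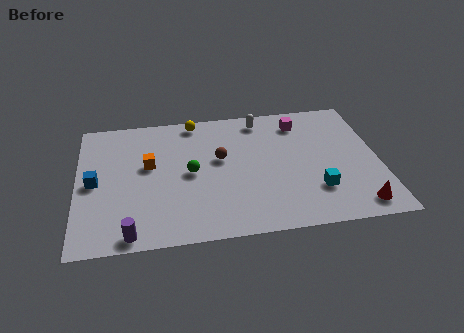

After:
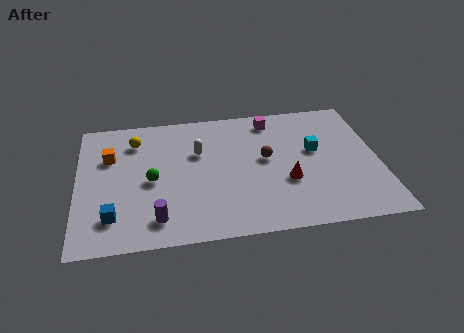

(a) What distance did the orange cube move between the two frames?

2.0

The orange cube was near (3.3, 5.3) before and (1.5, 6.1) after, so it travelled √(1.8² + 0.8²) ≈ 2.0 units.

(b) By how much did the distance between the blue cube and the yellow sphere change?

-0.8

Before: roughly 6.0 units apart; after: 5.2. That's 0.8 units closer together.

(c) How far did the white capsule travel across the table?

3.6

The white capsule moved from about (8.6, 7.9) to (5.6, 5.9), a distance of √(3.0² + 2.0²) ≈ 3.6.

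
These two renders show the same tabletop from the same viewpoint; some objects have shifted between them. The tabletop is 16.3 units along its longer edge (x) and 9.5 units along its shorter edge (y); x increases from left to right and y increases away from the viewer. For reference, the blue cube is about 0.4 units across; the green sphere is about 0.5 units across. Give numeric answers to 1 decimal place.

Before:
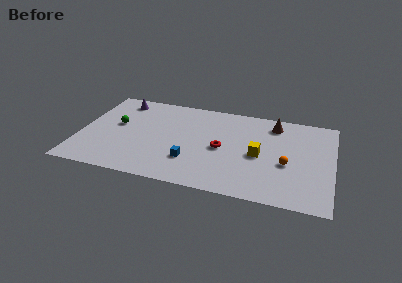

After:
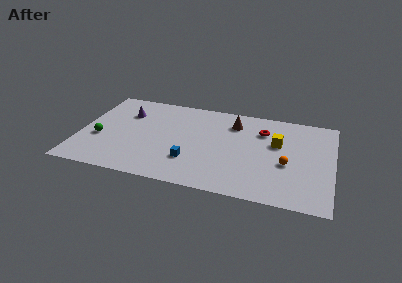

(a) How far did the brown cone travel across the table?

2.6

The brown cone moved from about (12.4, 7.9) to (9.8, 7.4), a distance of √(2.6² + 0.5²) ≈ 2.6.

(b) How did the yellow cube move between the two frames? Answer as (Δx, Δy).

(1.1, 1.5)

From the two frames, the yellow cube sits at roughly (11.6, 4.4) before and (12.7, 5.9) after.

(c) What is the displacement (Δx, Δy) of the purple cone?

(0.5, -1.3)

The purple cone was at about (2.3, 8.1) and moved to about (2.8, 6.8).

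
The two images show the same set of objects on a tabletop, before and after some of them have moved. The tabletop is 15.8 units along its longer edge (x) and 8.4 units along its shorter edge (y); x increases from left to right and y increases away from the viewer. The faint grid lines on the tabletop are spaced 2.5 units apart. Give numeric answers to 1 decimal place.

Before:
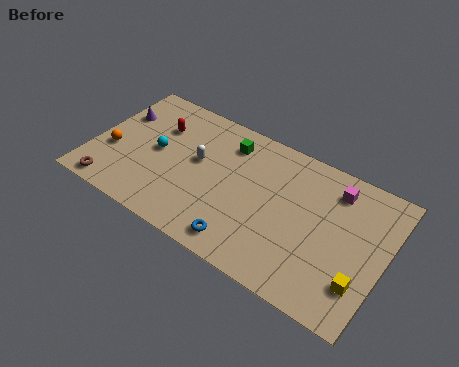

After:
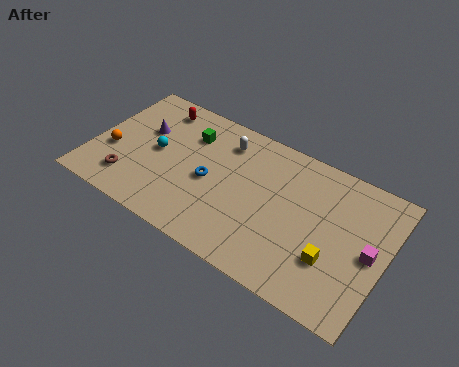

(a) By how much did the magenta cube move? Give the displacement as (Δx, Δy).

(2.2, -2.7)

From the two frames, the magenta cube sits at roughly (12.8, 6.8) before and (15.0, 4.1) after.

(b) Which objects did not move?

the cyan sphere and the orange sphere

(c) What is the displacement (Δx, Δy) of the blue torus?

(-2.3, 2.7)

The blue torus was at about (8.7, 1.2) and moved to about (6.4, 3.9).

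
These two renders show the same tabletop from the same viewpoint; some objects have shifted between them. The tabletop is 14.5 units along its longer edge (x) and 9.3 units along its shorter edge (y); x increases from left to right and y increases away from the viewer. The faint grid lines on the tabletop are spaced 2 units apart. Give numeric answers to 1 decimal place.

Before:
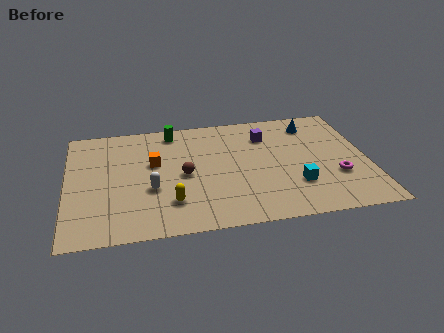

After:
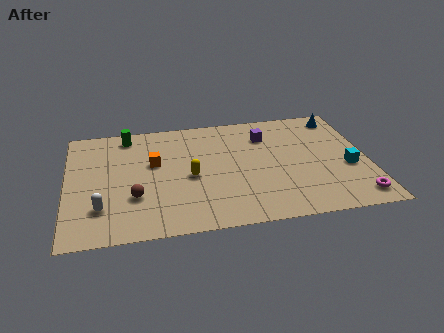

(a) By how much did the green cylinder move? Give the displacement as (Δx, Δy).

(-2.2, 0.0)

From the two frames, the green cylinder sits at roughly (5.2, 8.1) before and (3.0, 8.1) after.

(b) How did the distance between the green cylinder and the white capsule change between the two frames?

+1.1

They were about 4.8 units apart before and 5.9 after — 1.1 units further apart.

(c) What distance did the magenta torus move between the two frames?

2.0

The magenta torus moved from about (12.9, 3.1) to (13.7, 1.3), a distance of √(0.8² + 1.8²) ≈ 2.0.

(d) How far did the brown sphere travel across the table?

2.8

The brown sphere was near (5.6, 4.4) before and (3.2, 3.0) after, so it travelled √(2.4² + 1.4²) ≈ 2.8 units.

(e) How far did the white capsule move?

2.6

From (4.0, 3.5) to (1.6, 2.4), the white capsule covered √(2.4² + 1.1²) ≈ 2.6 units.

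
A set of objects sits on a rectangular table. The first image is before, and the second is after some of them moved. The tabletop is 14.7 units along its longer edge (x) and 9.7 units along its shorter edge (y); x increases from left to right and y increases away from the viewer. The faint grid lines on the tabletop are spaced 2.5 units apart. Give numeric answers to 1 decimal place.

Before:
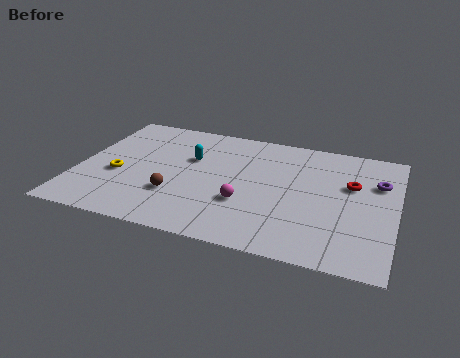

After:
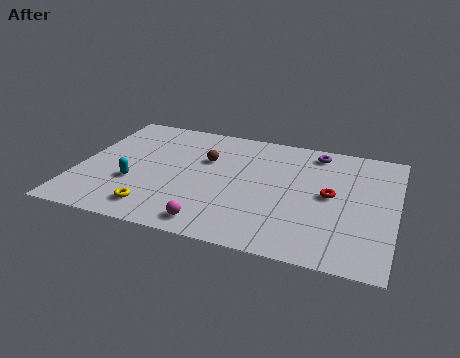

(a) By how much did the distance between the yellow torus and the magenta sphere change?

-3.3

Before: roughly 6.0 units apart; after: 2.7. That's 3.3 units closer together.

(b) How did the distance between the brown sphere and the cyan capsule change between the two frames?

+1.0

The distance was about 3.2 in the first image and 4.2 in the second, so they moved 1.0 units further apart.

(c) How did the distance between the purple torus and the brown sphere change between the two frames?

-4.4

Before: roughly 9.8 units apart; after: 5.4. That's 4.4 units closer together.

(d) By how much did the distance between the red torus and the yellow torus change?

-2.4

Before: roughly 10.9 units apart; after: 8.5. That's 2.4 units closer together.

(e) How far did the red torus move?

1.4

The red torus was near (12.6, 6.1) before and (11.7, 5.0) after, so it travelled √(0.9² + 1.1²) ≈ 1.4 units.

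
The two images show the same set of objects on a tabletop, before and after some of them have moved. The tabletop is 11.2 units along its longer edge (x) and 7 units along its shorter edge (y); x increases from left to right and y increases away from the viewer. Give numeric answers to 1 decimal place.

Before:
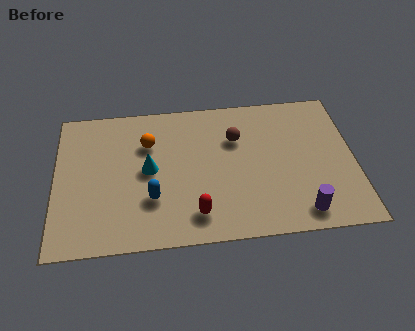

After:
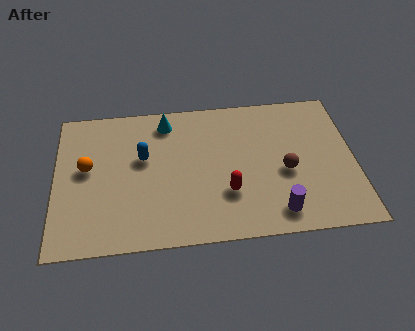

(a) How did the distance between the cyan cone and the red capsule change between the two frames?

+1.4

Before: roughly 2.9 units apart; after: 4.3. That's 1.4 units further apart.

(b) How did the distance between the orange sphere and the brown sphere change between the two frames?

+4.2

Before: roughly 3.3 units apart; after: 7.5. That's 4.2 units further apart.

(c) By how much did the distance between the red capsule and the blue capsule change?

+1.9

Before: roughly 1.8 units apart; after: 3.7. That's 1.9 units further apart.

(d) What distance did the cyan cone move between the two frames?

2.4

From (3.5, 3.6) to (4.2, 5.9), the cyan cone covered √(0.7² + 2.3²) ≈ 2.4 units.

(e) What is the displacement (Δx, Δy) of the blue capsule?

(-0.3, 2.0)

The blue capsule started near (3.6, 2.2) and ended near (3.3, 4.2).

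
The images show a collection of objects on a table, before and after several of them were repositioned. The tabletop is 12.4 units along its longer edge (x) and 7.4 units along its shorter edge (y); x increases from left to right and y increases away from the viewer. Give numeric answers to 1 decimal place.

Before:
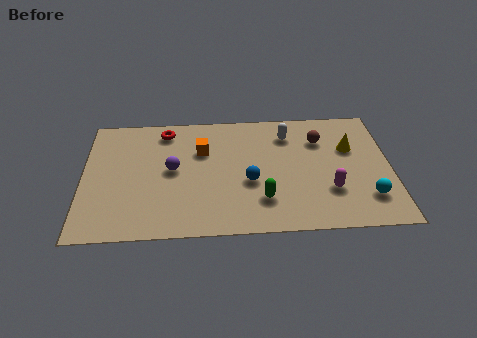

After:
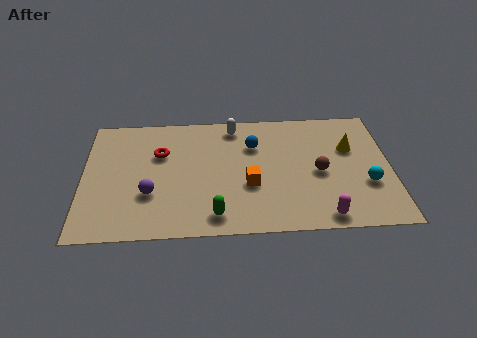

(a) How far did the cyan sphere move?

0.8

The cyan sphere was near (11.4, 1.8) before and (11.4, 2.6) after, so it travelled √(0.0² + 0.8²) ≈ 0.8 units.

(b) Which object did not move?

the yellow cone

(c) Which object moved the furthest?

the orange cube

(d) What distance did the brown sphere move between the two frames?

2.0

The brown sphere moved from about (9.6, 5.4) to (9.5, 3.4), a distance of √(0.1² + 2.0²) ≈ 2.0.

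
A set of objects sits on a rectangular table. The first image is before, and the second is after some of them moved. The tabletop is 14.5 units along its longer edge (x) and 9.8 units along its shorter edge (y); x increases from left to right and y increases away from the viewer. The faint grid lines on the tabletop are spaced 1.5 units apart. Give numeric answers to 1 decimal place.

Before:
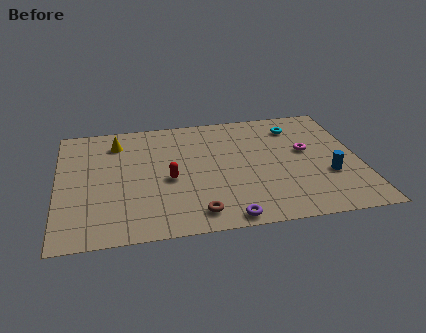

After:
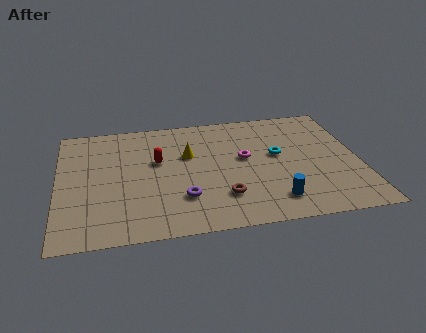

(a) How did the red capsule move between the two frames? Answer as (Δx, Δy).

(-0.5, 1.6)

From the two frames, the red capsule sits at roughly (5.3, 4.3) before and (4.8, 5.9) after.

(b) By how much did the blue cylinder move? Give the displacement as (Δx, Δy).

(-2.7, -1.6)

The blue cylinder started near (12.9, 3.4) and ended near (10.2, 1.8).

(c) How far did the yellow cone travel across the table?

3.8

The yellow cone moved from about (2.9, 7.8) to (6.3, 6.2), a distance of √(3.4² + 1.6²) ≈ 3.8.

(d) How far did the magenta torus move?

3.0

The magenta torus was near (12.0, 5.6) before and (9.0, 5.5) after, so it travelled √(3.0² + 0.1²) ≈ 3.0 units.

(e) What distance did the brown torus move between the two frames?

1.7

The brown torus was near (6.5, 1.4) before and (7.8, 2.5) after, so it travelled √(1.3² + 1.1²) ≈ 1.7 units.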